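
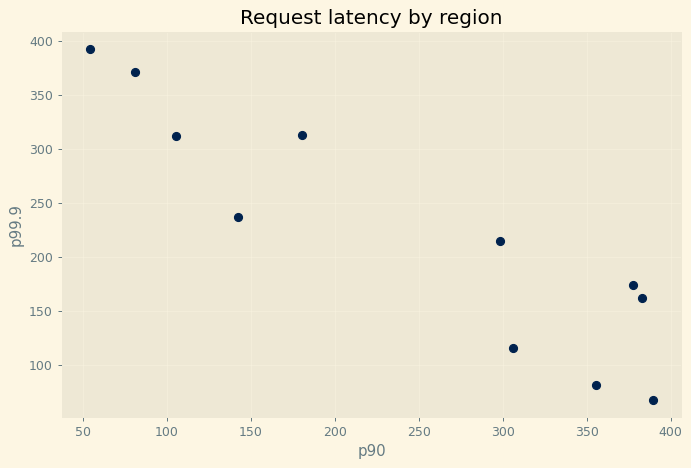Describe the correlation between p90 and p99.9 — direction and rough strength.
negative, strong

Points are negatively correlated; strong (|r| ≈ 0.9).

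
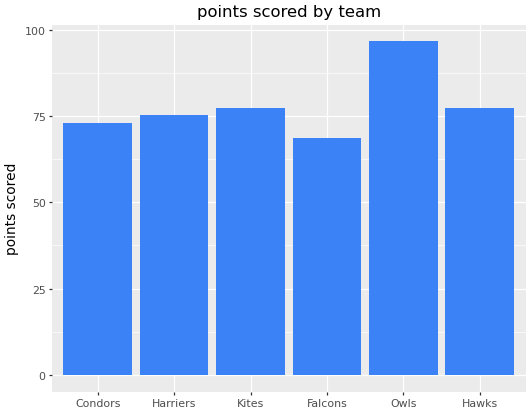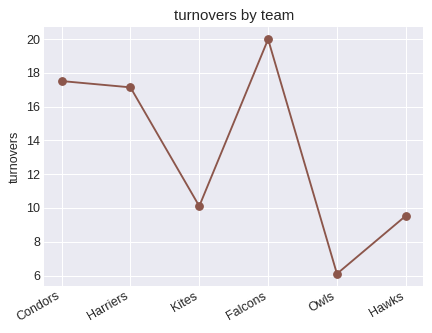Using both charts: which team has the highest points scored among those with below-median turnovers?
Chart 2 median turnovers ≈ 14; below-median teams: Kites, Owls, Hawks. Among those, Owls has the highest points scored (≈ 100).

Owls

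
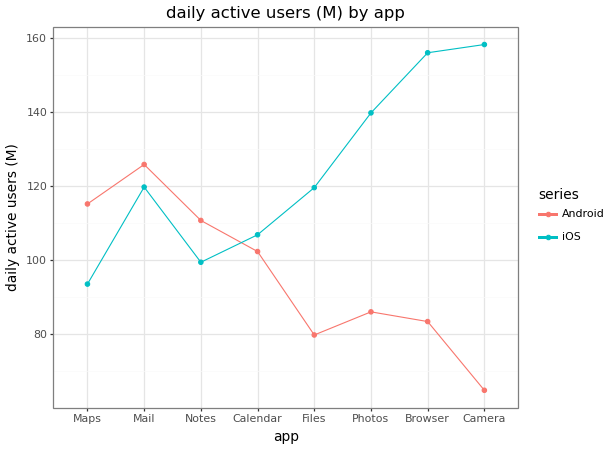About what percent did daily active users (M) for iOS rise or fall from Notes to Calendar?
≈ +10%

Notes ≈ 100, Calendar ≈ 110; (110 − 100) / 100 ≈ +10%.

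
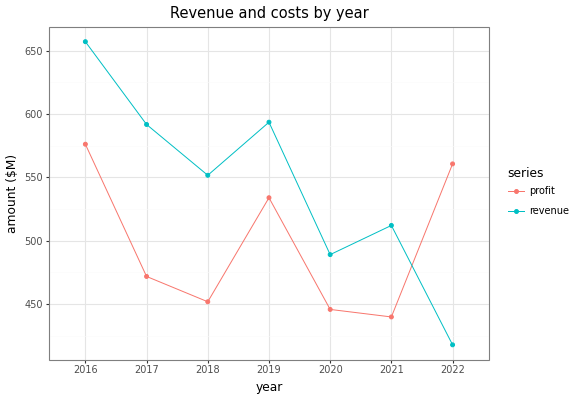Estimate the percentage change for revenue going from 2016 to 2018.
≈ -15.2%

2016 ≈ 660, 2018 ≈ 560; (560 − 660) / 660 ≈ -15.2%.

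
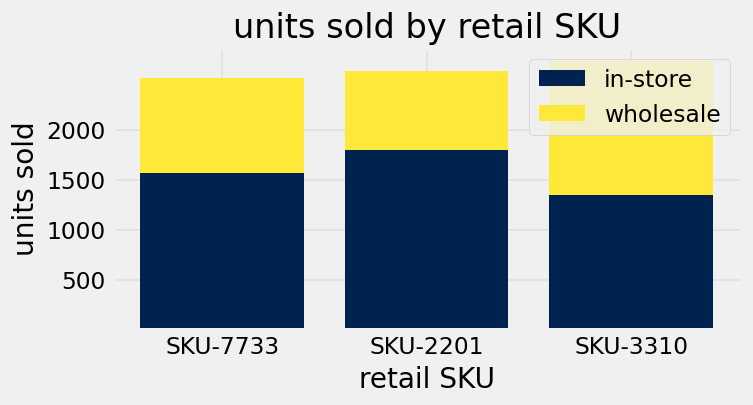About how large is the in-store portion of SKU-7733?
≈ 1500

in-store top ≈ 1500, bottom ≈ 0; segment ≈ 1500.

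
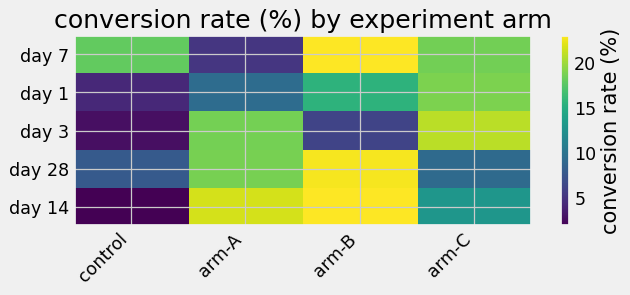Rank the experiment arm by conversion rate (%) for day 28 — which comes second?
arm-A

Top 3 for day 28: arm-B ≈ 22, arm-A ≈ 18, arm-C ≈ 10.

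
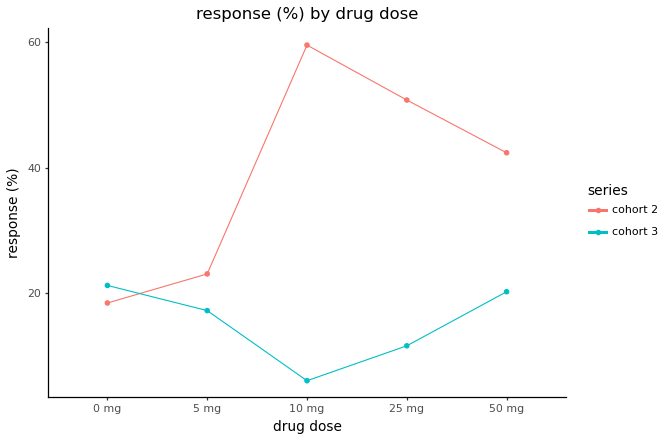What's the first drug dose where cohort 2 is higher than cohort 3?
0 mg: cohort 2 ≈ 20 vs cohort 3 ≈ 20 (not yet); 5 mg: cohort 2 ≈ 25 vs cohort 3 ≈ 15 (first crossover).

5 mg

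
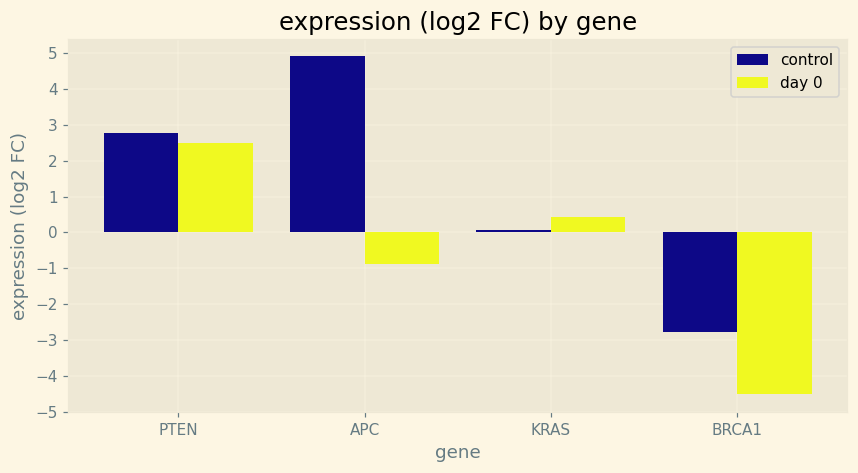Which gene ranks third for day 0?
Top 4 for day 0: PTEN ≈ 2, KRAS ≈ 0, APC ≈ -1, BRCA1 ≈ -4.

APC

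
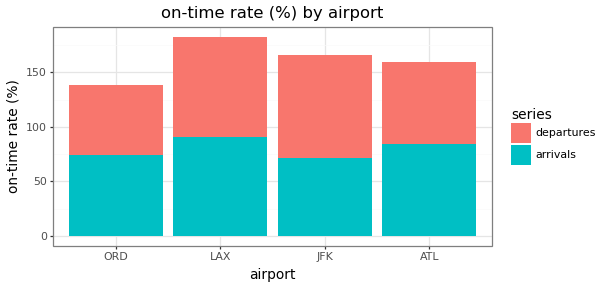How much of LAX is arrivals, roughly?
arrivals top ≈ 100, bottom ≈ 0; segment ≈ 100.

≈ 100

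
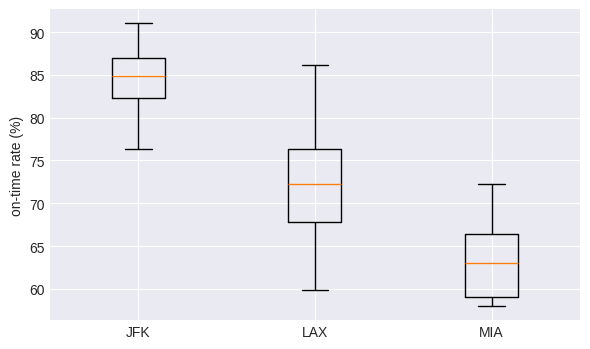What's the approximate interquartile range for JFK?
≈ 4

Q3 ≈ 86, Q1 ≈ 82; IQR ≈ 4.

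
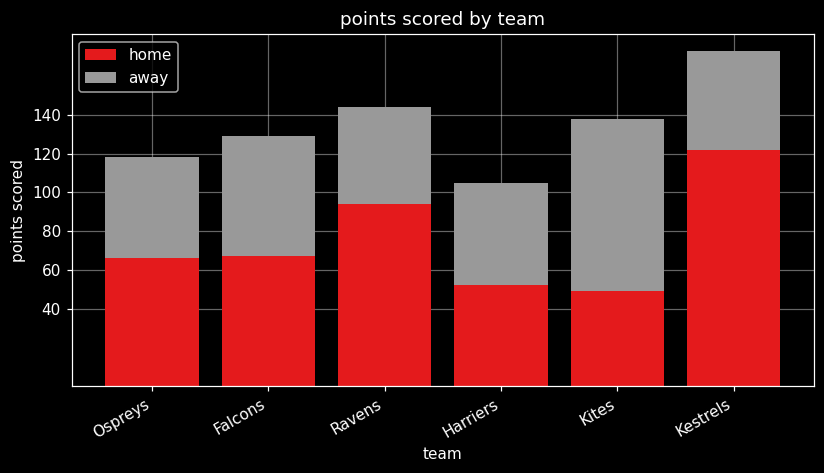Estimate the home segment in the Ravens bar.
home top ≈ 100, bottom ≈ 0; segment ≈ 100.

≈ 100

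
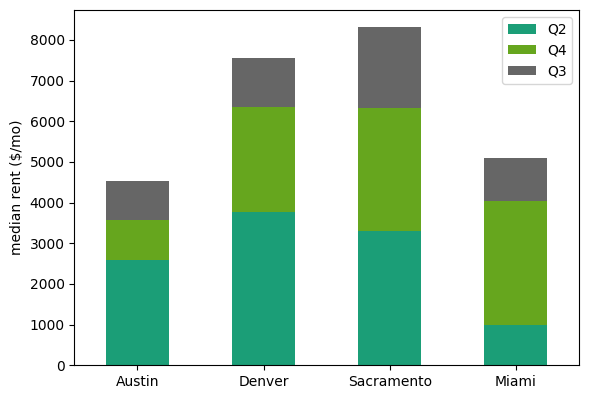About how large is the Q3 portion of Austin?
≈ 1000

Q3 top ≈ 5000, bottom ≈ 4000; segment ≈ 1000.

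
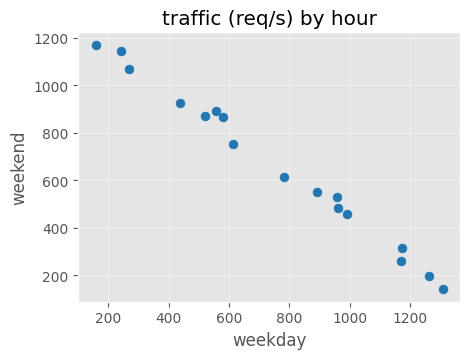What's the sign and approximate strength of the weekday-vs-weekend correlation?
negative, strong

Points are negatively correlated; strong (|r| ≈ 1.0).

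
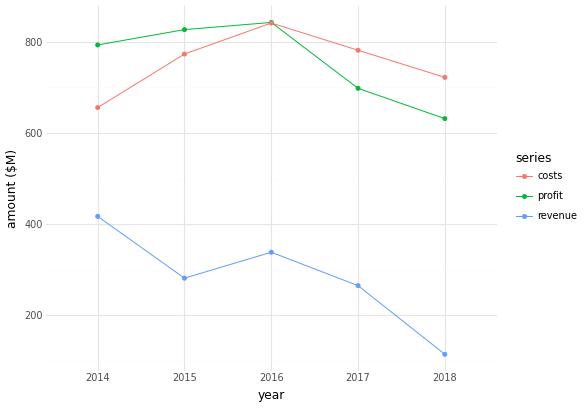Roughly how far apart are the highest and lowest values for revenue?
Max 2014 ≈ 400, min 2018 ≈ 100; range ≈ 300.

≈ 300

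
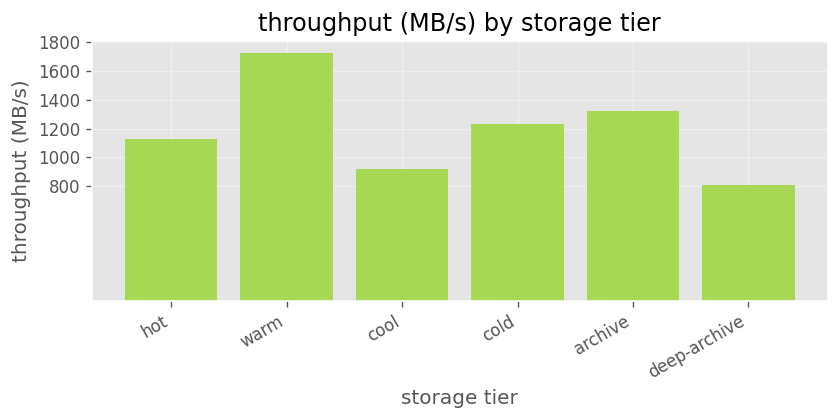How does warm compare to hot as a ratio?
warm ≈ 1800, hot ≈ 1200; 1800/1200 ≈ 1.5.

≈ 1.5×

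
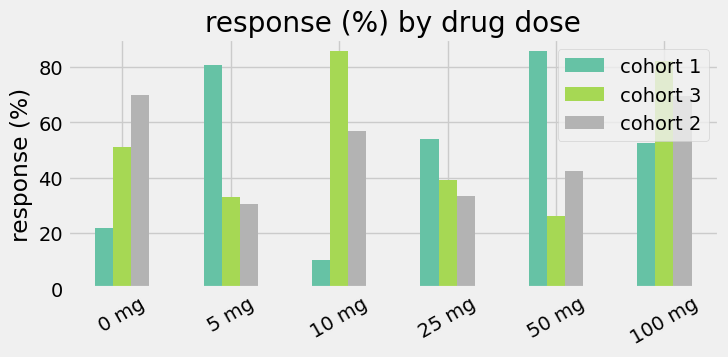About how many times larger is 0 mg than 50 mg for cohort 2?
0 mg ≈ 70, 50 mg ≈ 40; 70/40 ≈ 1.75.

≈ 1.75×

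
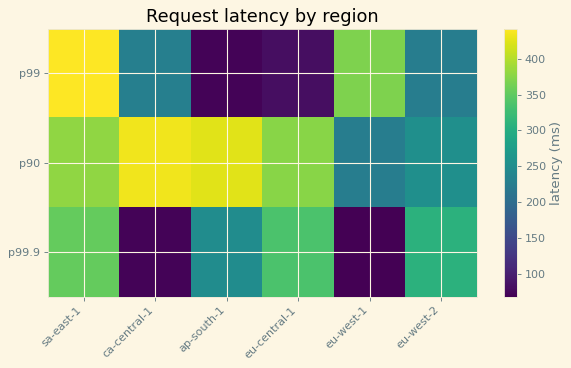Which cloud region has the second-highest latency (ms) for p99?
eu-west-1

Top 3 for p99: sa-east-1 ≈ 450, eu-west-1 ≈ 350, ca-central-1 ≈ 250.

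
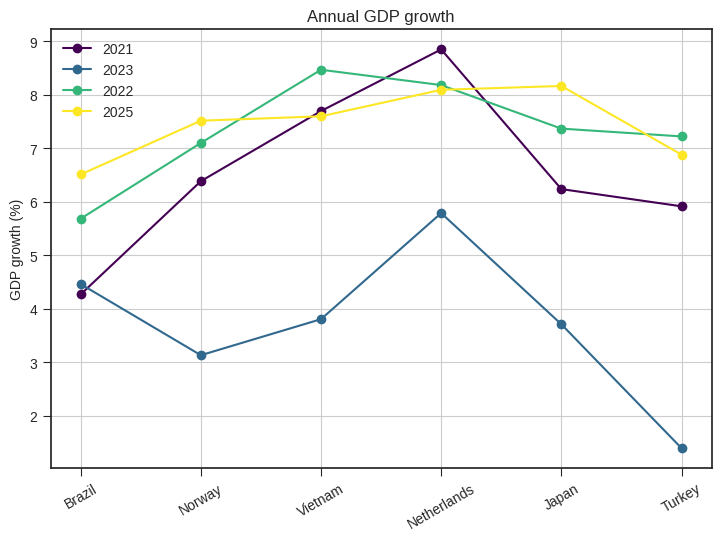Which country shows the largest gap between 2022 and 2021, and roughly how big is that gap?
Brazil: 2022 ≈ 6, 2021 ≈ 4 → gap ≈ 2. Next-largest (Turkey) is only ≈ 1.

Brazil, ≈ 2 %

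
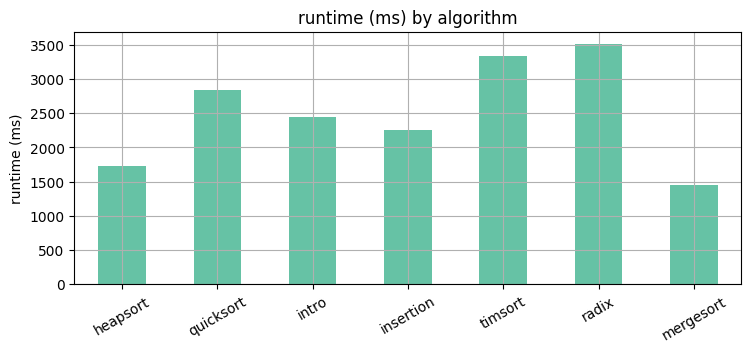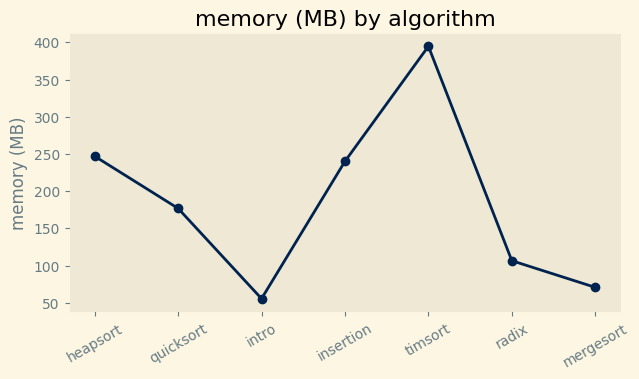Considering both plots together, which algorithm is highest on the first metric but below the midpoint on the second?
radix

Chart 2 median memory (MB) ≈ 200; below-median algorithms: intro, radix, mergesort. Among those, radix has the highest runtime (ms) (≈ 3500).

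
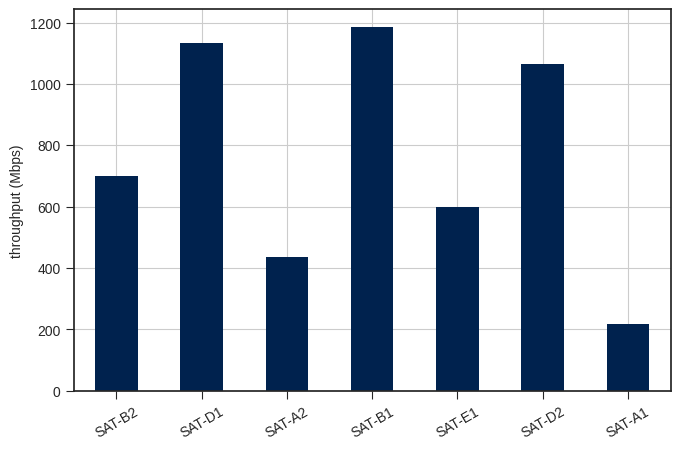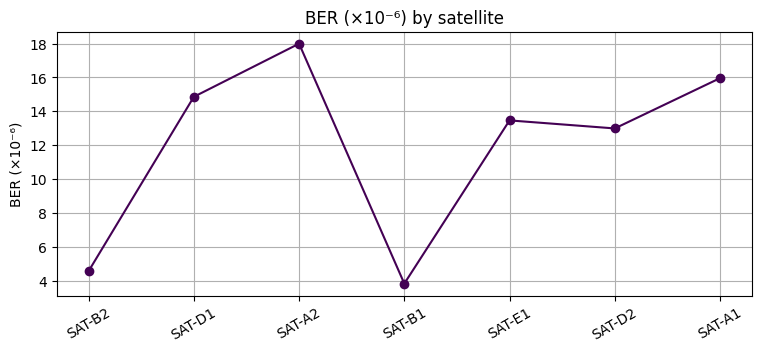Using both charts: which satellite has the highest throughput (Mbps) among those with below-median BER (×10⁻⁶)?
SAT-B1

Chart 2 median BER (×10⁻⁶) ≈ 14; below-median satellites: SAT-B2, SAT-B1, SAT-D2. Among those, SAT-B1 has the highest throughput (Mbps) (≈ 1200).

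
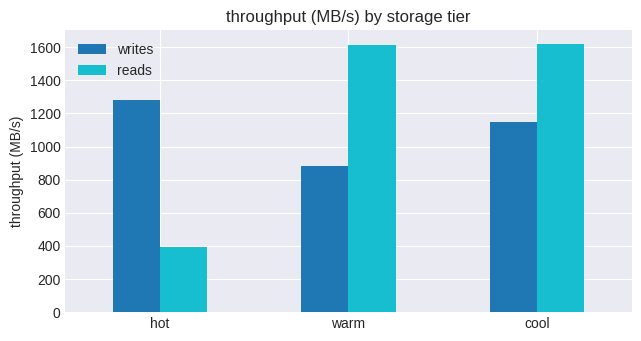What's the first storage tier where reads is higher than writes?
hot: reads ≈ 400 vs writes ≈ 1200 (not yet); warm: reads ≈ 1600 vs writes ≈ 800 (first crossover).

warm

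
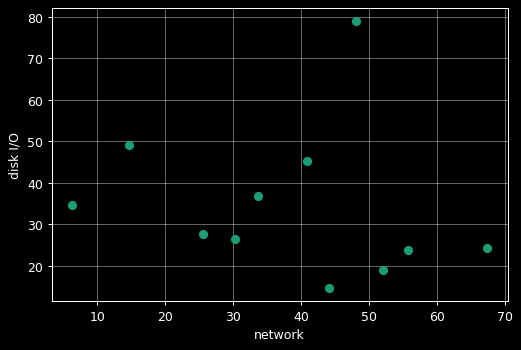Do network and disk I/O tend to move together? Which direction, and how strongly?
Points are roughly uncorrelated; weak (|r| ≈ 0.2).

no clear correlation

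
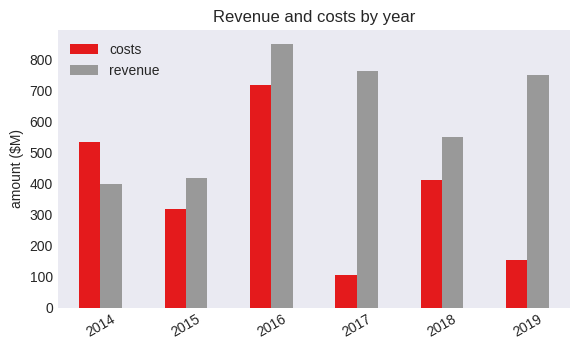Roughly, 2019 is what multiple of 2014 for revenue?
≈ 1.75×

2019 ≈ 700, 2014 ≈ 400; 700/400 ≈ 1.75.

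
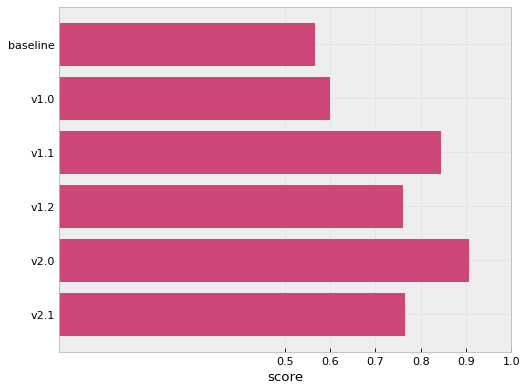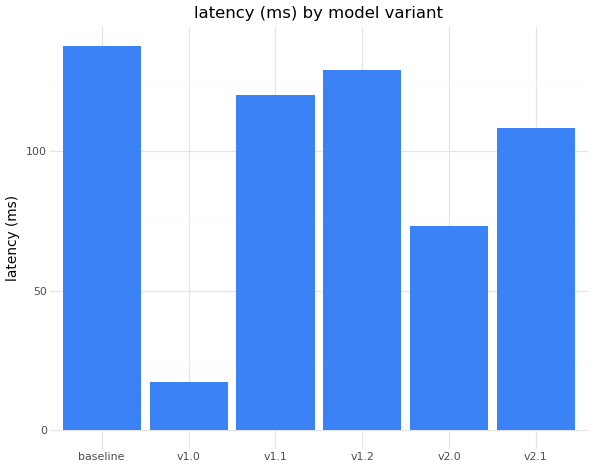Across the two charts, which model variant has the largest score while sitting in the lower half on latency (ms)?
v2.0

Chart 2 median latency (ms) ≈ 120; below-median model variants: v1.0, v2.0, v2.1. Among those, v2.0 has the highest score (≈ 0.9).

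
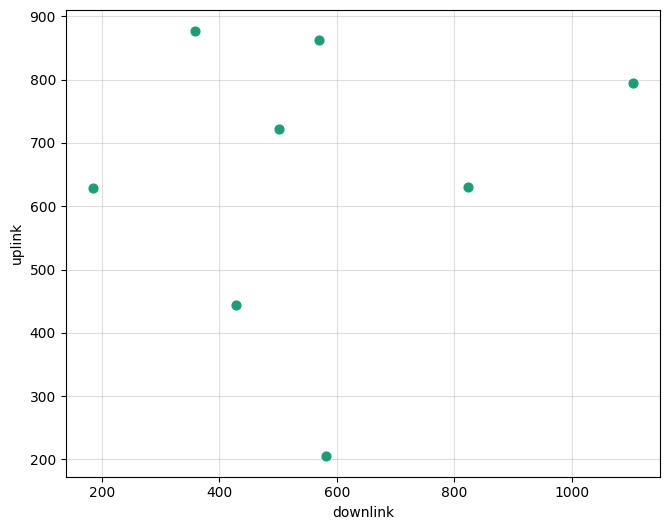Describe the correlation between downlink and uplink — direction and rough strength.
Points are roughly uncorrelated; weak (|r| ≈ 0.1).

no clear correlation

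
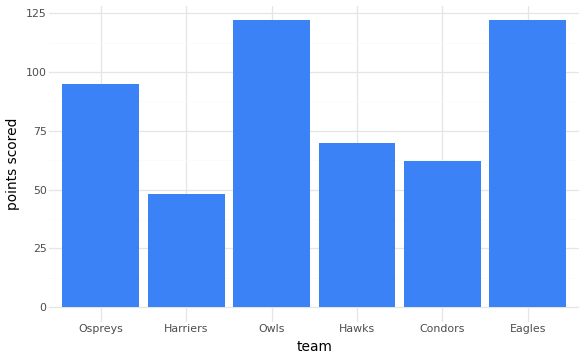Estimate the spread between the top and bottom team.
Max Owls ≈ 120, min Harriers ≈ 40; range ≈ 80.

≈ 80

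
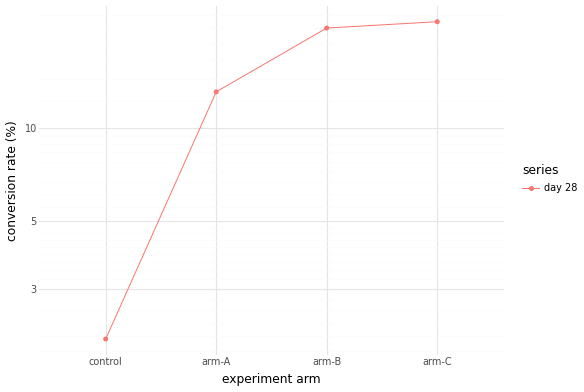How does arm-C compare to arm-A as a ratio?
≈ 1.57×

arm-C ≈ 22, arm-A ≈ 14; 22/14 ≈ 1.57.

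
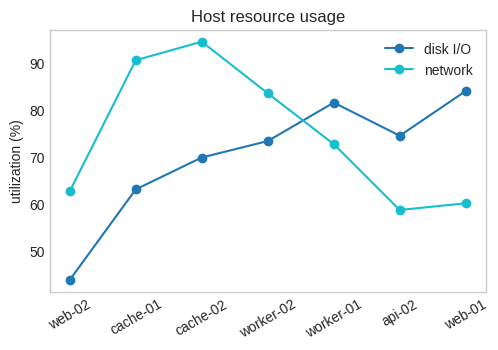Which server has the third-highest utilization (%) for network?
worker-02

Top 4 for network: cache-02 ≈ 95, cache-01 ≈ 90, worker-02 ≈ 85, worker-01 ≈ 75.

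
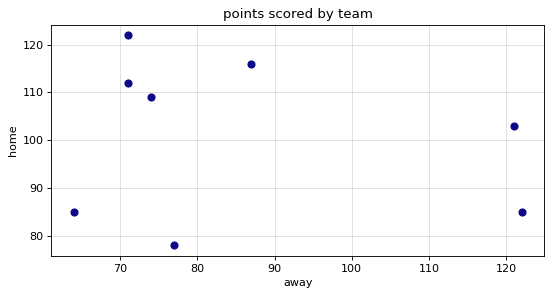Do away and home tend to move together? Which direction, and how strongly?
Points are roughly uncorrelated; weak (|r| ≈ 0.2).

no clear correlation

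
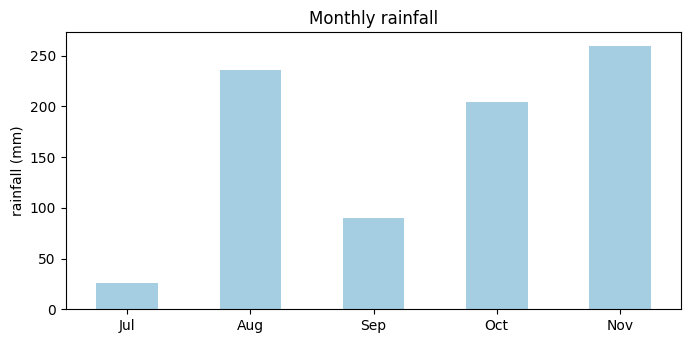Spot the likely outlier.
Jul

Jul ≈ 25; the rest sit between ≈ 100 and ≈ 250.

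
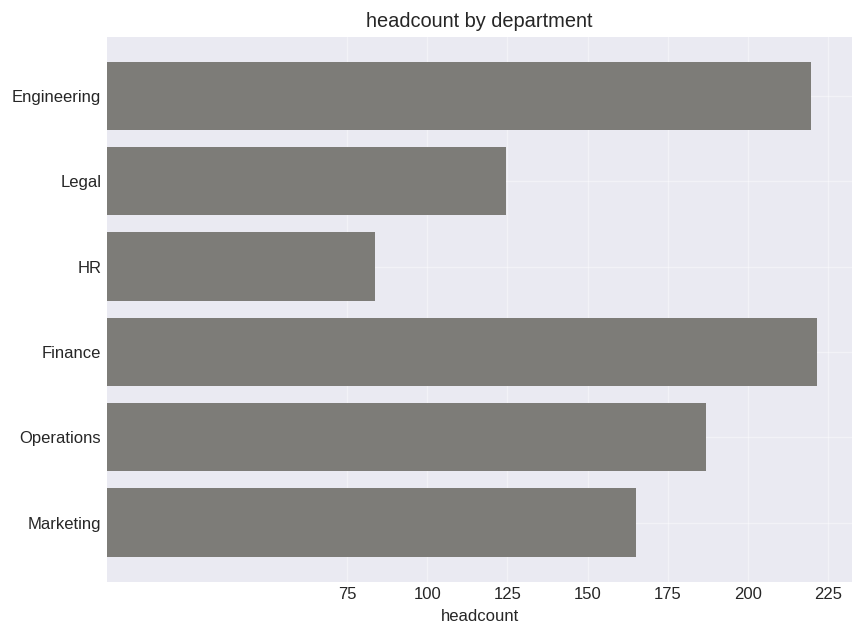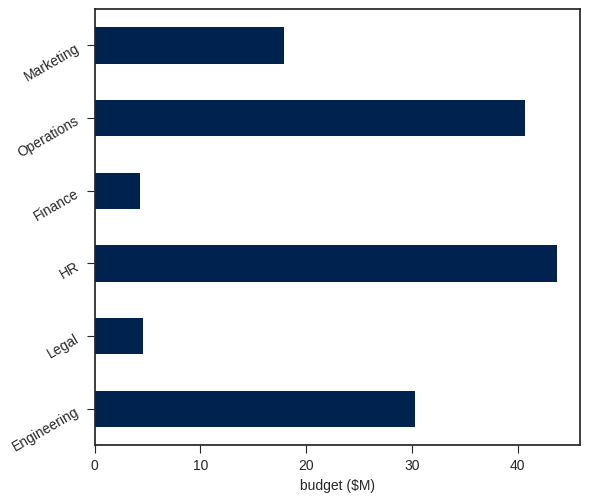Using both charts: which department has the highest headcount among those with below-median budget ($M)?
Chart 2 median budget ($M) ≈ 25; below-median departments: Legal, Finance, Marketing. Among those, Finance has the highest headcount (≈ 225).

Finance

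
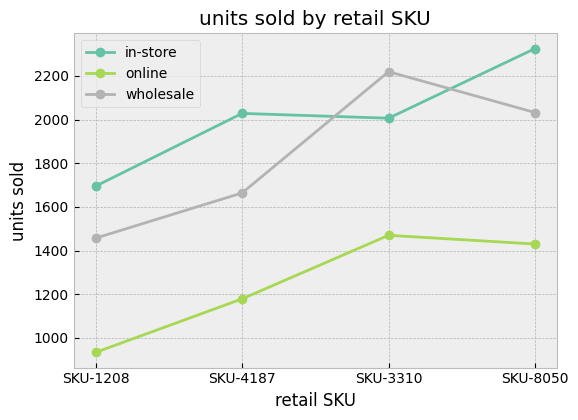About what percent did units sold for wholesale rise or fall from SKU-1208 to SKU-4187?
SKU-1208 ≈ 1400, SKU-4187 ≈ 1600; (1600 − 1400) / 1400 ≈ +14.3%.

≈ +14.3%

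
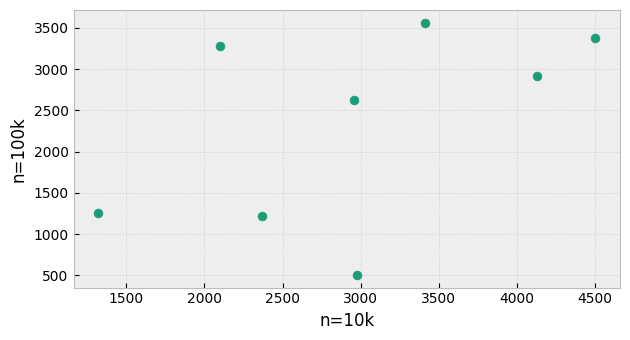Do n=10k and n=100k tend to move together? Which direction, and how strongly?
positive, moderate

Points are positively correlated; moderate (|r| ≈ 0.5).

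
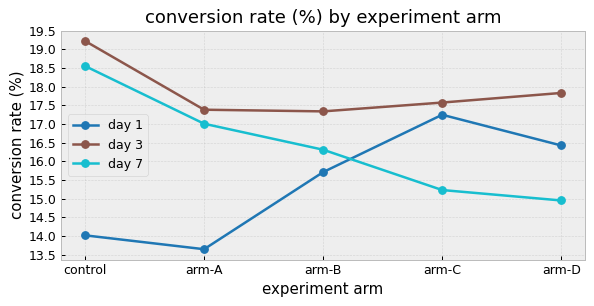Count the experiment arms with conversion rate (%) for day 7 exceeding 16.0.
3

Above 16.0: control, arm-A, arm-B.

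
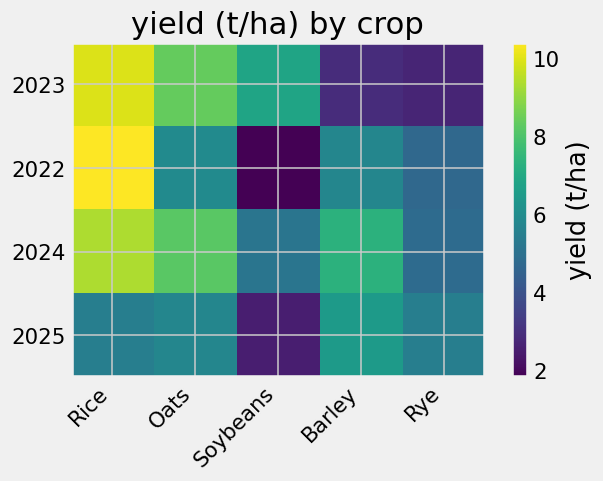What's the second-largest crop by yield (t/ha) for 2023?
Top 3 for 2023: Rice ≈ 10, Oats ≈ 8, Soybeans ≈ 7.

Oats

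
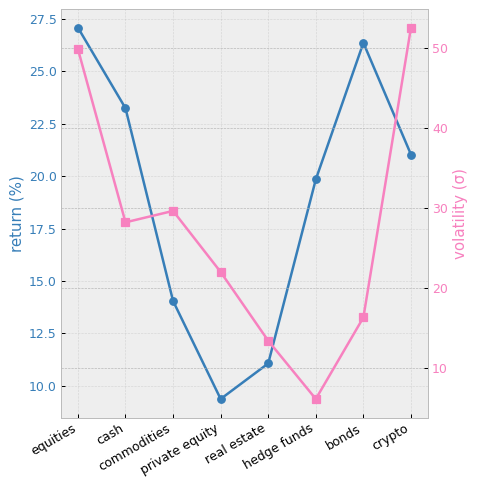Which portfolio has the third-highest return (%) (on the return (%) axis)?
Top 4 (on the return (%) axis): equities ≈ 28, bonds ≈ 26, cash ≈ 24, crypto ≈ 22.

cash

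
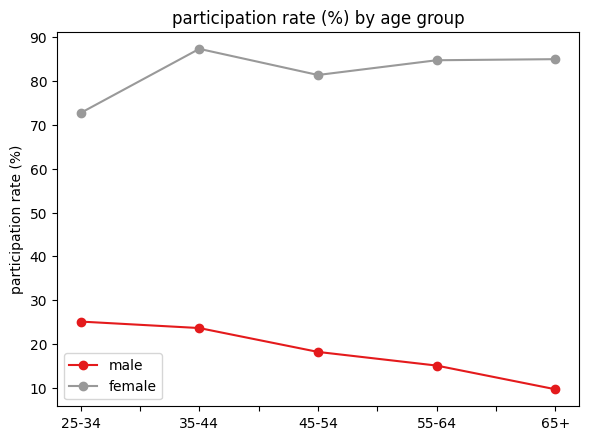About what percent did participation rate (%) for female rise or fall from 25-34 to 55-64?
≈ +14.3%

25-34 ≈ 70, 55-64 ≈ 80; (80 − 70) / 70 ≈ +14.3%.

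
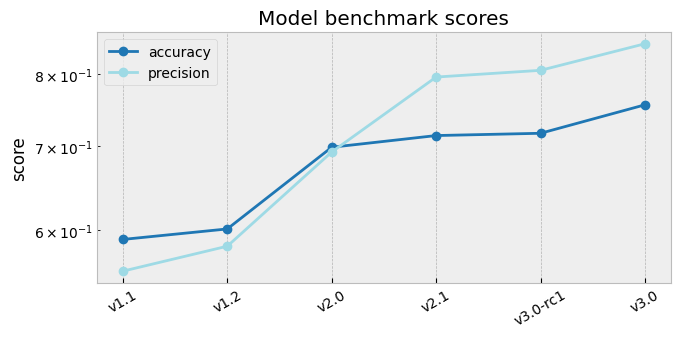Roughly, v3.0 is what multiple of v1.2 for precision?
v3.0 ≈ 0.85, v1.2 ≈ 0.60; 0.85/0.60 ≈ 1.42.

≈ 1.42×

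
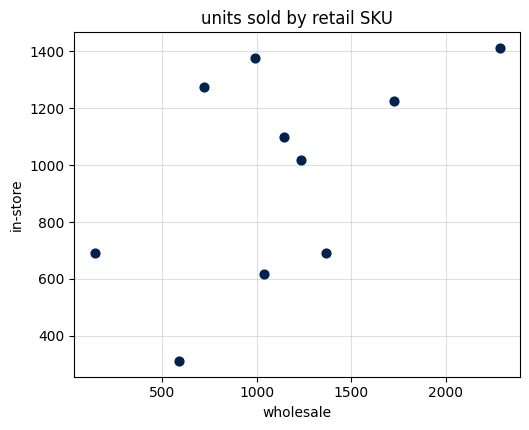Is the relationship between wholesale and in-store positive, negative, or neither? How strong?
positive, moderate

Points are positively correlated; moderate (|r| ≈ 0.5).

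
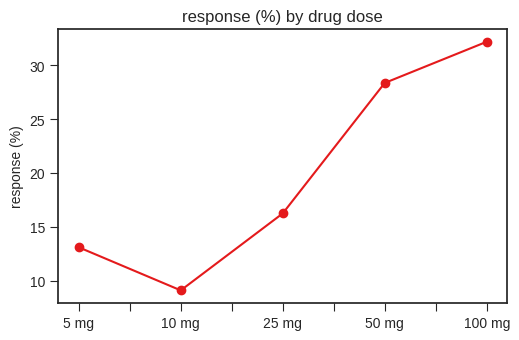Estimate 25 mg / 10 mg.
≈ 1.6×

25 mg ≈ 16, 10 mg ≈ 10; 16/10 ≈ 1.6.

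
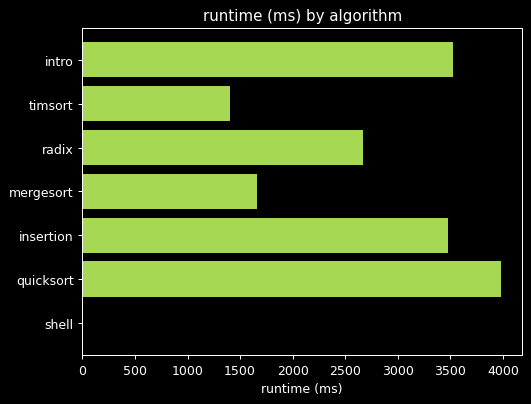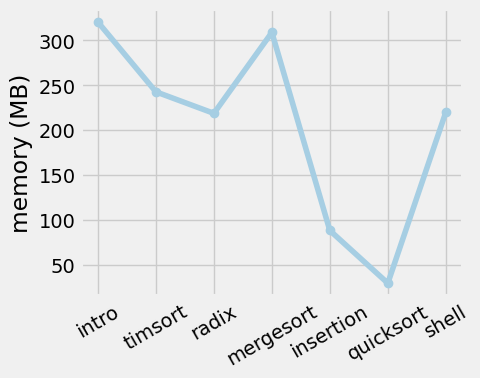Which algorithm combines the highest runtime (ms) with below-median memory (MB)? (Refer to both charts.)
Chart 2 median memory (MB) ≈ 200; below-median algorithms: radix, insertion, quicksort. Among those, quicksort has the highest runtime (ms) (≈ 4000).

quicksort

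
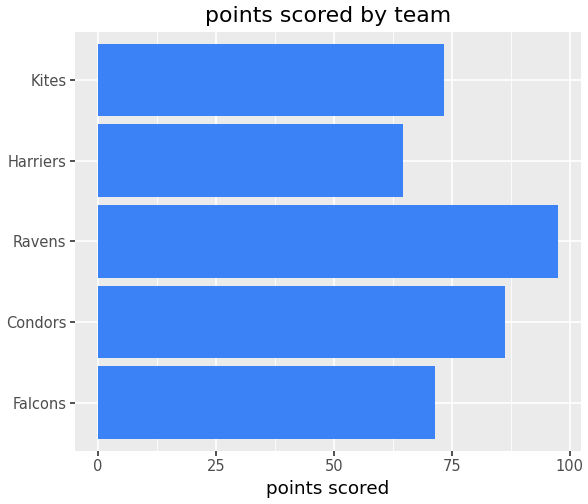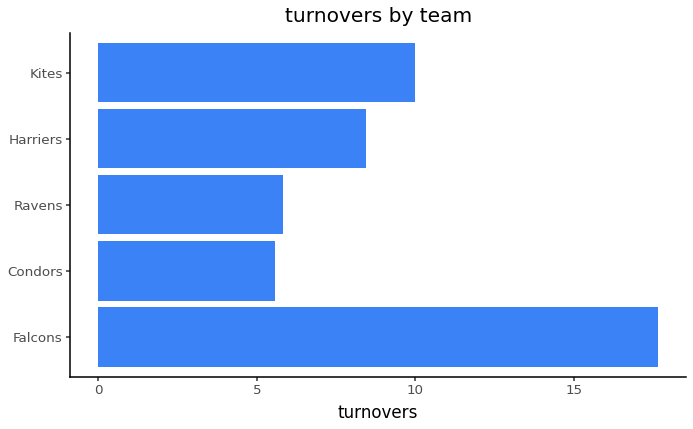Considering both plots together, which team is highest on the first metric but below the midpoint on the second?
Chart 2 median turnovers ≈ 8; below-median teams: Condors, Ravens. Among those, Ravens has the highest points scored (≈ 100).

Ravens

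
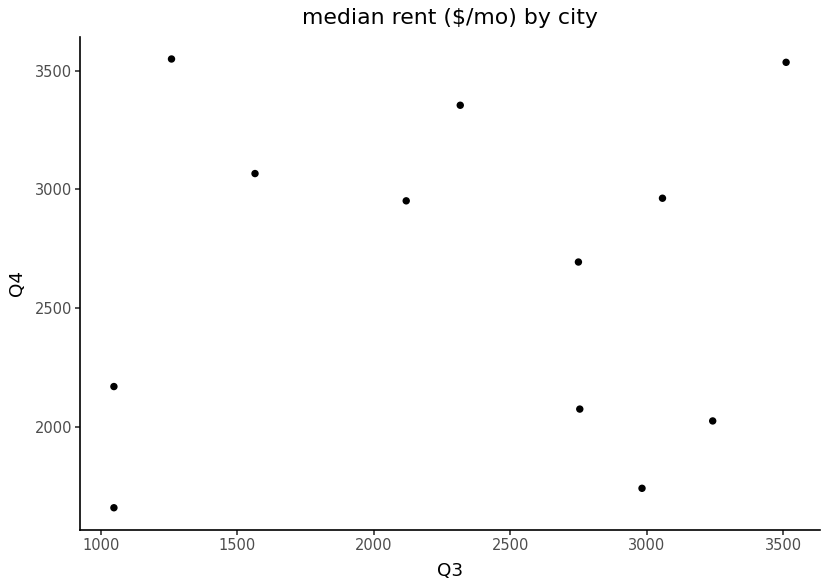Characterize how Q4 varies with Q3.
no clear correlation

Points are roughly uncorrelated; weak (|r| ≈ 0.1).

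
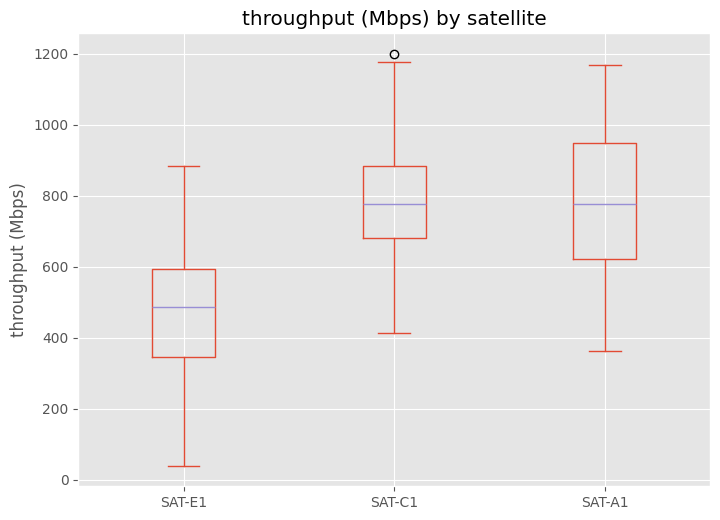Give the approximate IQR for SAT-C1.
≈ 200

Q3 ≈ 900, Q1 ≈ 700; IQR ≈ 200.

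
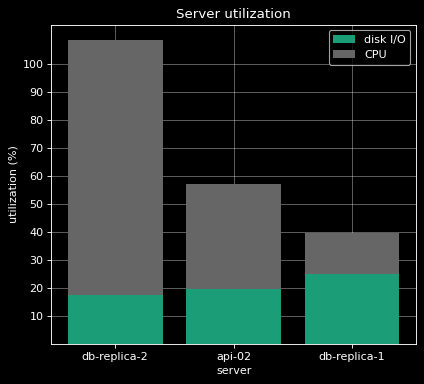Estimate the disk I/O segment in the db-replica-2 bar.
disk I/O top ≈ 20, bottom ≈ 0; segment ≈ 20.

≈ 20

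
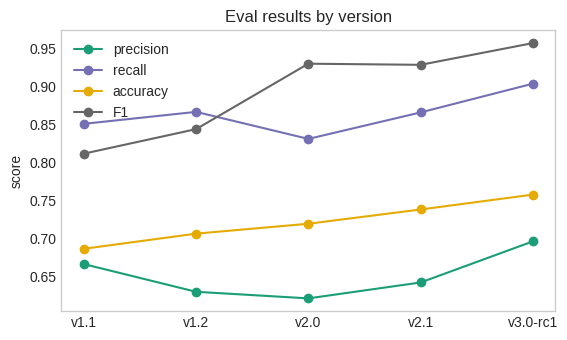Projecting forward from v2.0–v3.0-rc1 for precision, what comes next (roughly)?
≈ 0.75

Last three: 0.60, 0.65, 0.70 → slope ≈ 0.05/step → next ≈ 0.75.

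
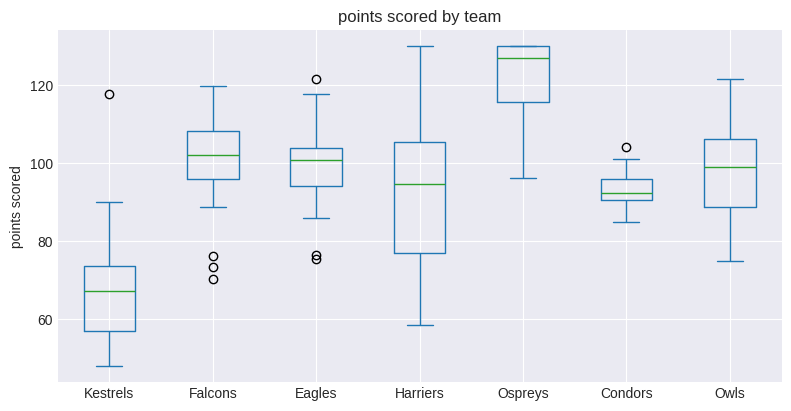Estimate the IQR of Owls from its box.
≈ 15

Q3 ≈ 105, Q1 ≈ 90; IQR ≈ 15.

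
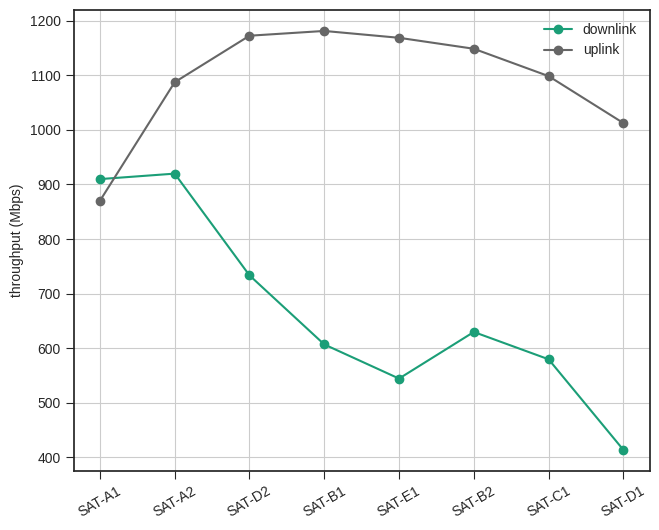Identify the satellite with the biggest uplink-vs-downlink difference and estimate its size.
SAT-E1, ≈ 700 Mbps

SAT-E1: uplink ≈ 1200, downlink ≈ 500 → gap ≈ 700. Next-largest (SAT-D1) is only ≈ 600.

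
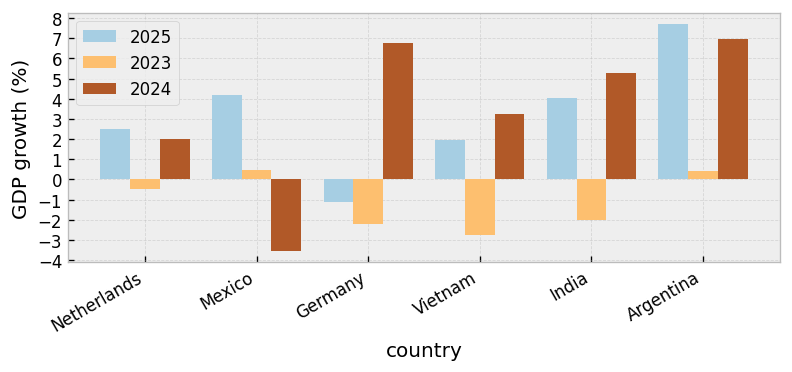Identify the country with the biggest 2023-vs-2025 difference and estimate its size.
Argentina: 2023 ≈ 0, 2025 ≈ 8 → gap ≈ 8. Next-largest (India) is only ≈ 6.

Argentina, ≈ 8 %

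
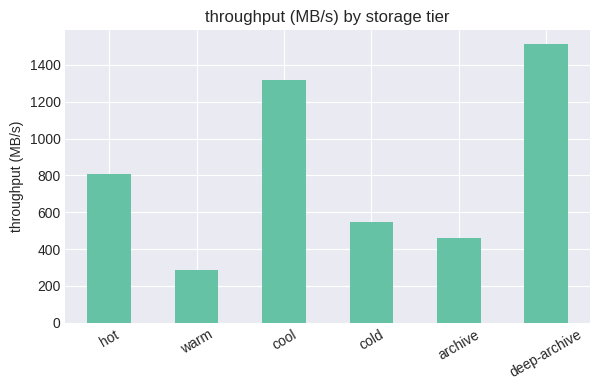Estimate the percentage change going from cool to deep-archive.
cool ≈ 1400, deep-archive ≈ 1600; (1600 − 1400) / 1400 ≈ +14.3%.

≈ +14.3%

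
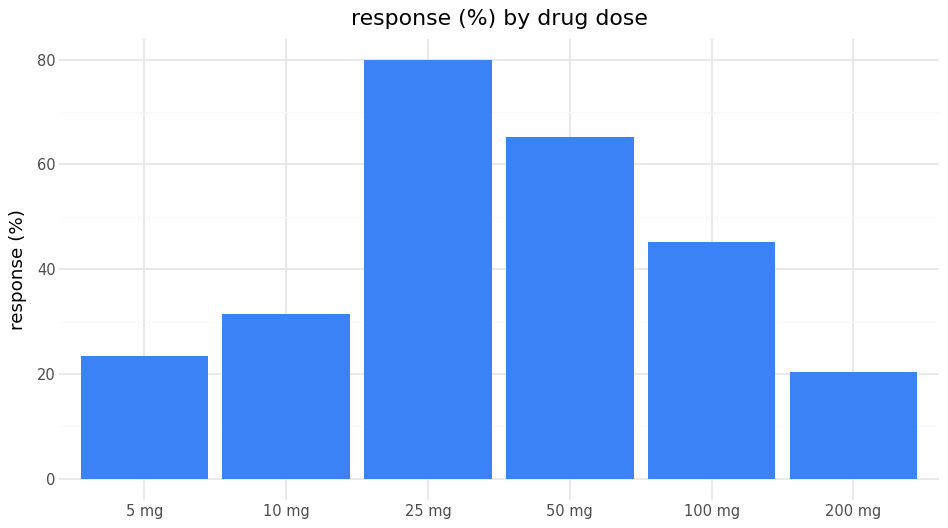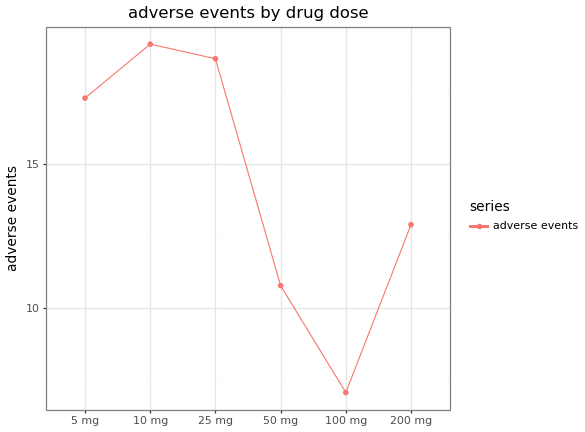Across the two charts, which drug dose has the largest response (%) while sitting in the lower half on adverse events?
Chart 2 median adverse events ≈ 16; below-median drug doses: 50 mg, 100 mg, 200 mg. Among those, 50 mg has the highest response (%) (≈ 70).

50 mg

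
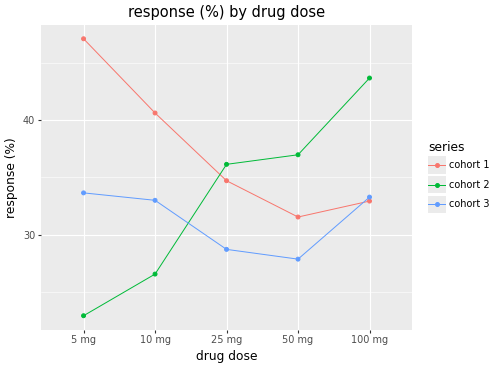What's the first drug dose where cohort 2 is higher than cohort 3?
10 mg: cohort 2 ≈ 25 vs cohort 3 ≈ 35 (not yet); 25 mg: cohort 2 ≈ 35 vs cohort 3 ≈ 30 (first crossover).

25 mg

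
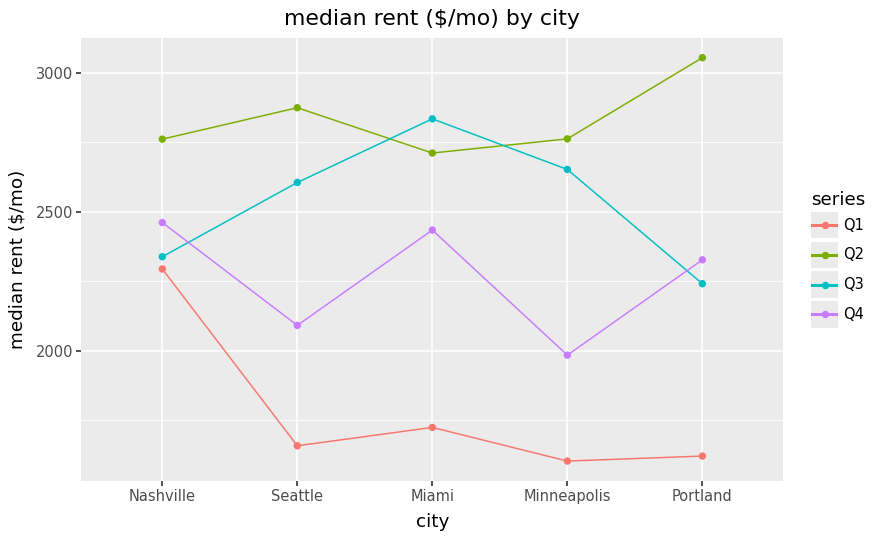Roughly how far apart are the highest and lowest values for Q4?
Max Nashville ≈ 2400, min Minneapolis ≈ 2000; range ≈ 400.

≈ 400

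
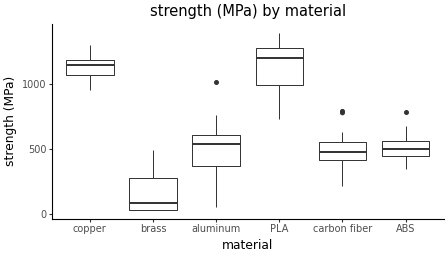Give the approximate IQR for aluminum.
≈ 200

Q3 ≈ 600, Q1 ≈ 400; IQR ≈ 200.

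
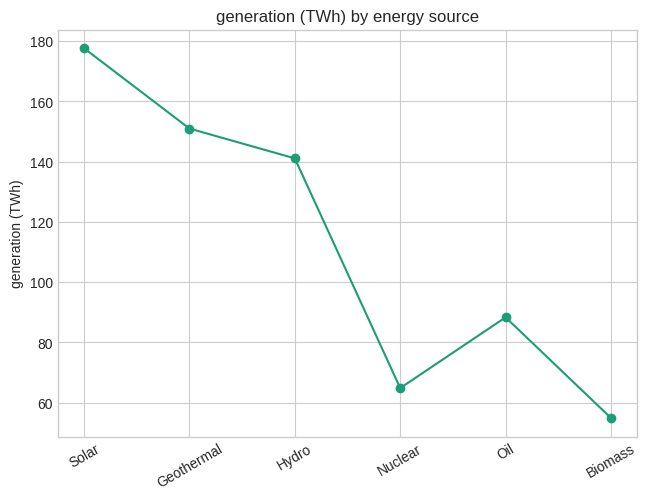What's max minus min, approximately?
Max Solar ≈ 180, min Biomass ≈ 60; range ≈ 120.

≈ 120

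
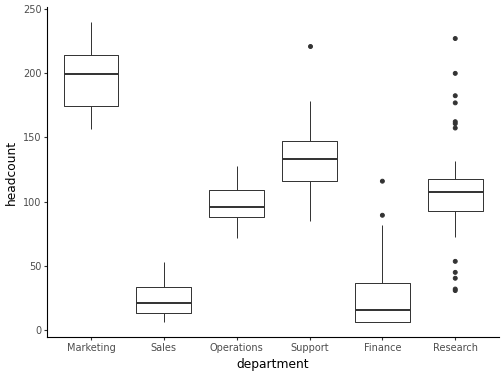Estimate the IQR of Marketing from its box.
Q3 ≈ 220, Q1 ≈ 180; IQR ≈ 40.

≈ 40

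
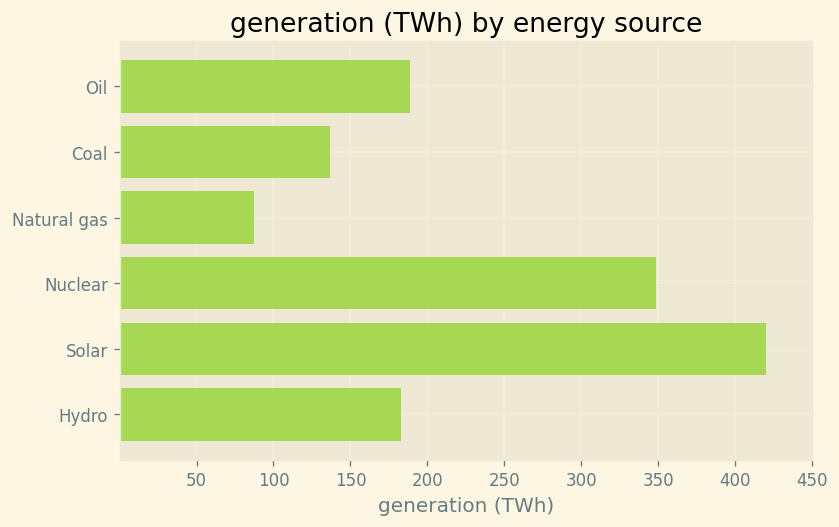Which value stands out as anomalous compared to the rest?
Solar ≈ 400; the rest sit between ≈ 100 and ≈ 350.

Solar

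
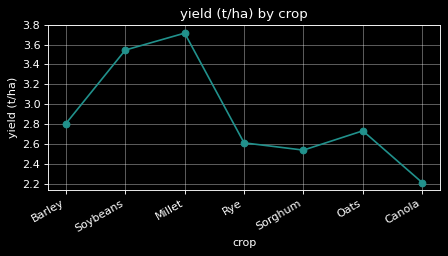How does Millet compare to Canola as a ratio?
≈ 1.73×

Millet ≈ 3.8, Canola ≈ 2.2; 3.8/2.2 ≈ 1.73.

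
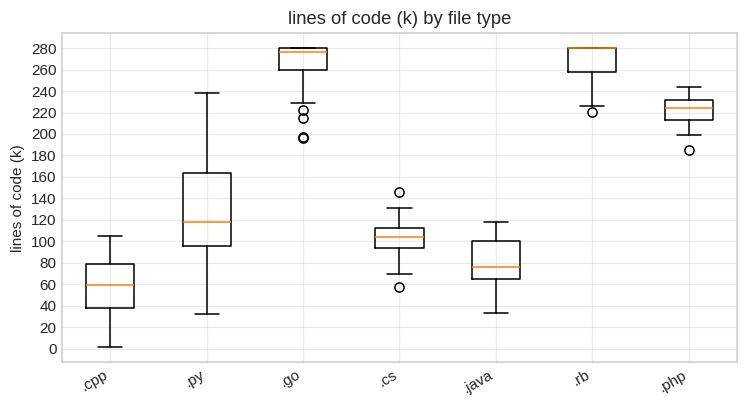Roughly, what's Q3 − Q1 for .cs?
≈ 20

Q3 ≈ 120, Q1 ≈ 100; IQR ≈ 20.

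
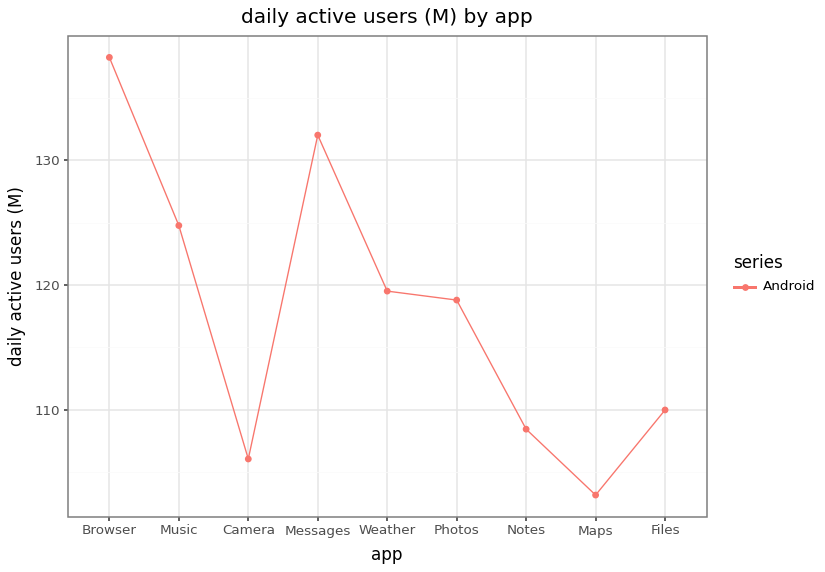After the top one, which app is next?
Messages

Top 3: Browser ≈ 140, Messages ≈ 130, Music ≈ 125.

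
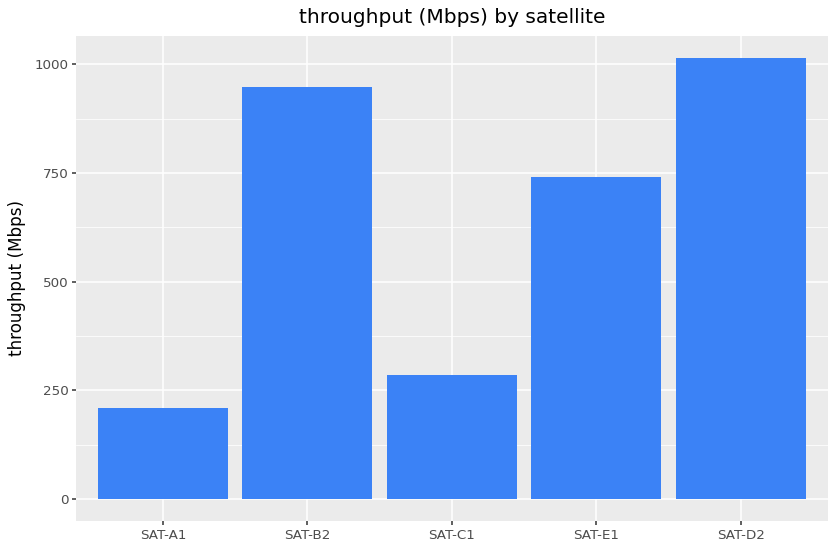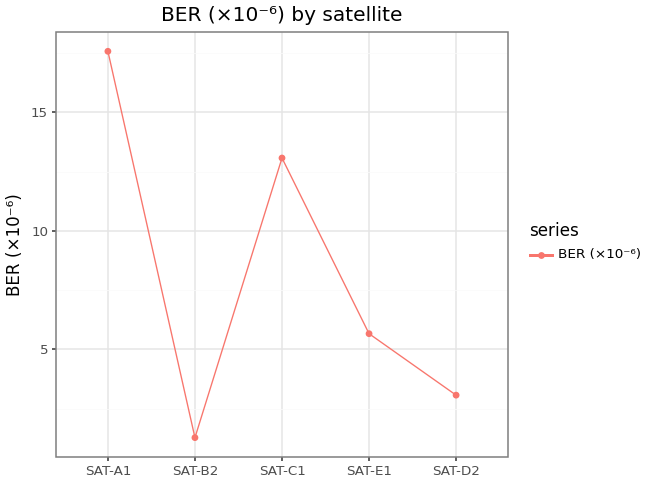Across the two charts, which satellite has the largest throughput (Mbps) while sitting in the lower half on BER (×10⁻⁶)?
Chart 2 median BER (×10⁻⁶) ≈ 6; below-median satellites: SAT-B2, SAT-D2. Among those, SAT-D2 has the highest throughput (Mbps) (≈ 1000).

SAT-D2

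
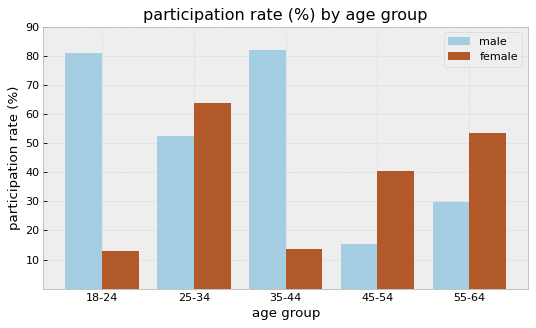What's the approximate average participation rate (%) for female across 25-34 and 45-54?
(60 + 40) / 2 ≈ 50.

≈ 50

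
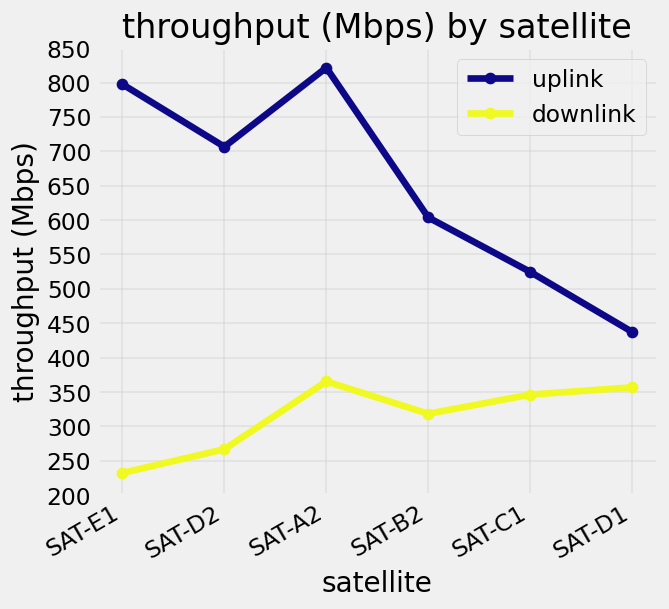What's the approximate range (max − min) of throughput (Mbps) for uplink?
≈ 350

Max SAT-A2 ≈ 800, min SAT-D1 ≈ 450; range ≈ 350.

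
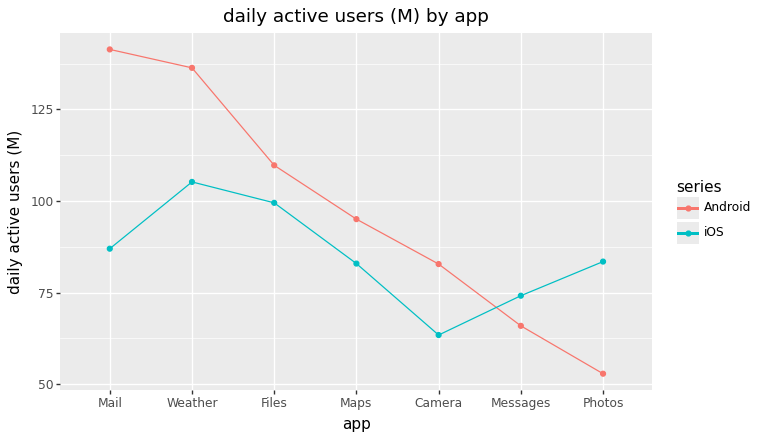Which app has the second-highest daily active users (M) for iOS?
Top 3 for iOS: Weather ≈ 110, Files ≈ 100, Mail ≈ 90.

Files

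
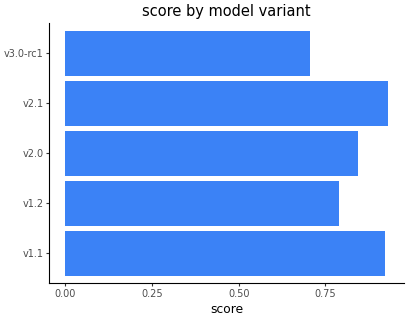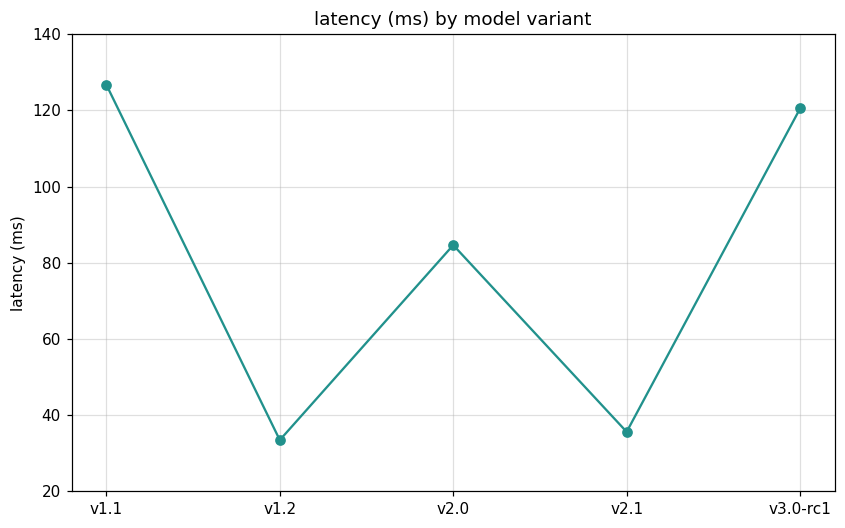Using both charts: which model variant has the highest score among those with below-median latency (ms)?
v2.1

Chart 2 median latency (ms) ≈ 80; below-median model variants: v1.2, v2.1. Among those, v2.1 has the highest score (≈ 0.9).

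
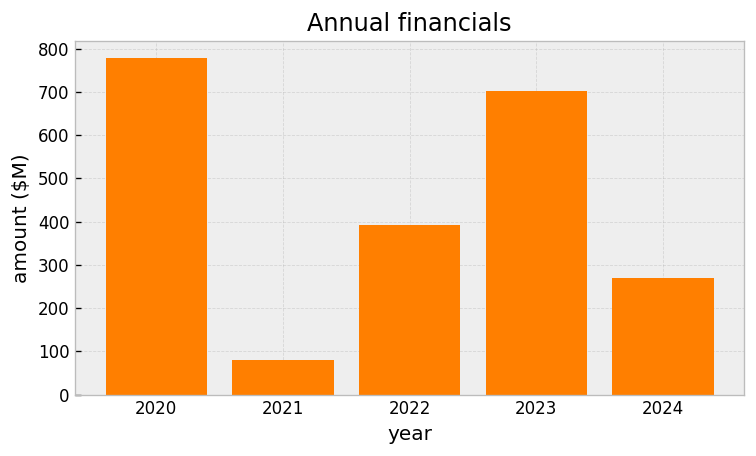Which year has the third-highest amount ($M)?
2022

Top 4: 2020 ≈ 800, 2023 ≈ 700, 2022 ≈ 400, 2024 ≈ 300.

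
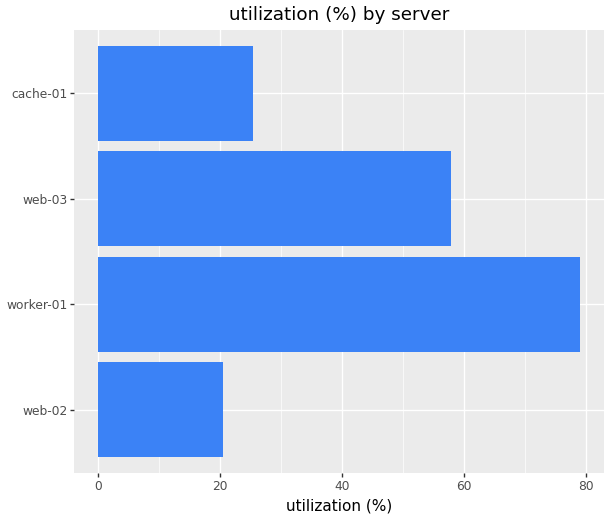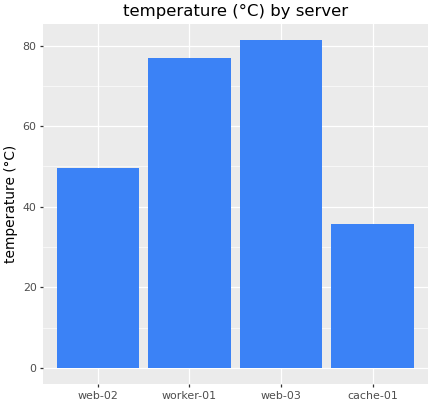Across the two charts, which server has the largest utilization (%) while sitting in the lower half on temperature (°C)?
Chart 2 median temperature (°C) ≈ 60; below-median servers: web-02, cache-01. Among those, cache-01 has the highest utilization (%) (≈ 30).

cache-01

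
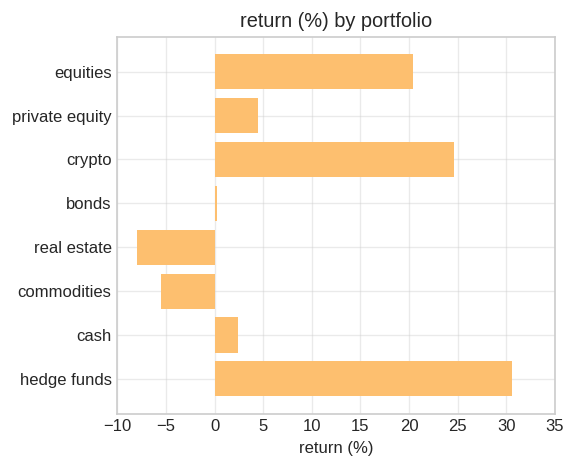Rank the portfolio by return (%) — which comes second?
crypto

Top 3: hedge funds ≈ 30, crypto ≈ 25, equities ≈ 20.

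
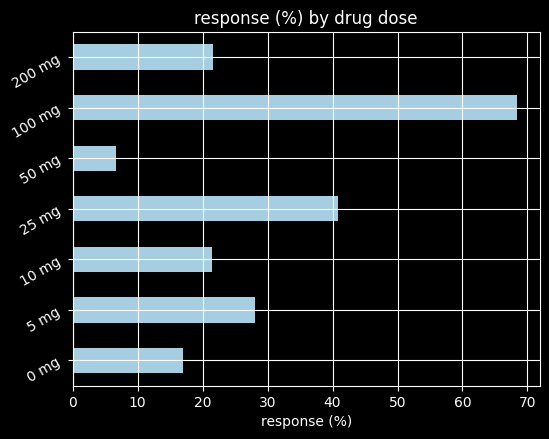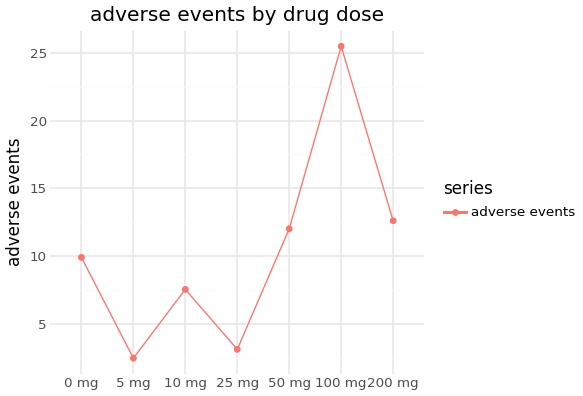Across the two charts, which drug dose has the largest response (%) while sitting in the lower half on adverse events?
25 mg

Chart 2 median adverse events ≈ 10; below-median drug doses: 5 mg, 10 mg, 25 mg. Among those, 25 mg has the highest response (%) (≈ 40).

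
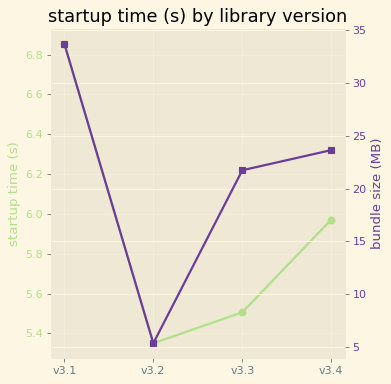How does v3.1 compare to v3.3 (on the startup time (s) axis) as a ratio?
v3.1 ≈ 6.8, v3.3 ≈ 5.6; 6.8/5.6 ≈ 1.21.

≈ 1.21×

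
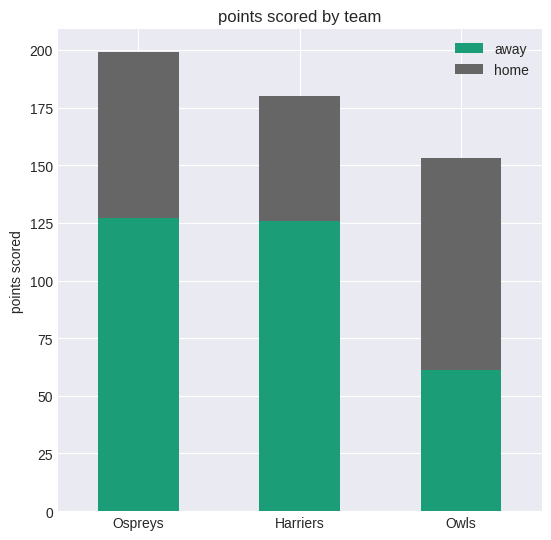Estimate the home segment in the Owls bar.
home top ≈ 160, bottom ≈ 60; segment ≈ 100.

≈ 100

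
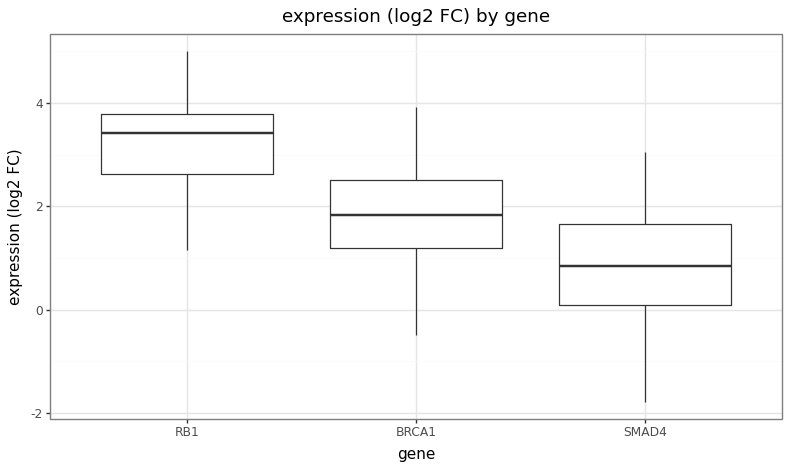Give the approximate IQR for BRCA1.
Q3 ≈ 2.6, Q1 ≈ 1.2; IQR ≈ 1.4.

≈ 1.4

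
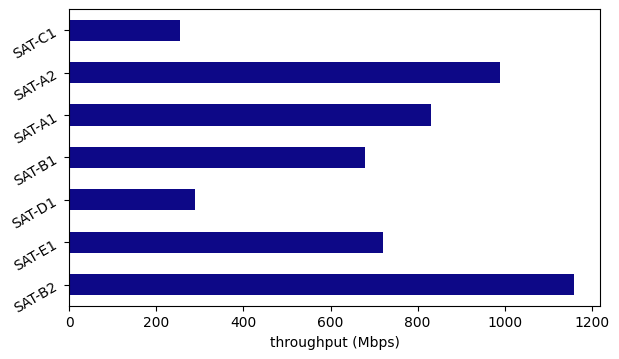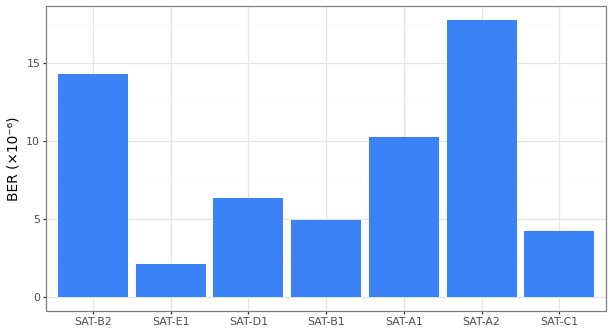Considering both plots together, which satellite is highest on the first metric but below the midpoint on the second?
SAT-E1

Chart 2 median BER (×10⁻⁶) ≈ 6; below-median satellites: SAT-E1, SAT-B1, SAT-C1. Among those, SAT-E1 has the highest throughput (Mbps) (≈ 800).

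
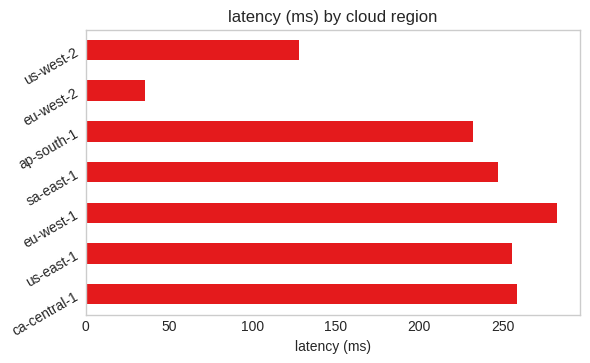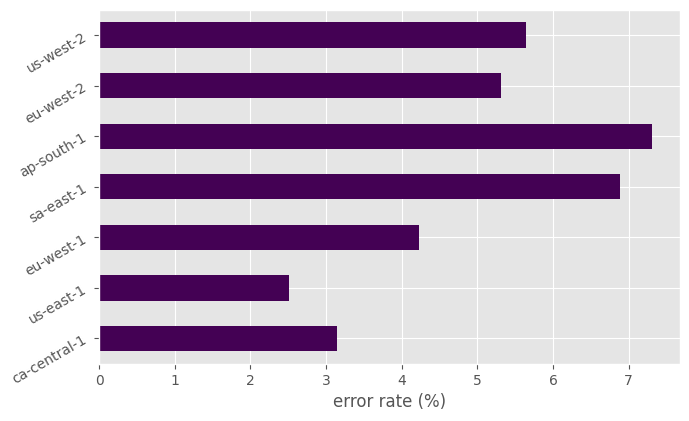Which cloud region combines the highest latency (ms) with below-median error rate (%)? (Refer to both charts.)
eu-west-1

Chart 2 median error rate (%) ≈ 5; below-median cloud regions: ca-central-1, us-east-1, eu-west-1. Among those, eu-west-1 has the highest latency (ms) (≈ 300).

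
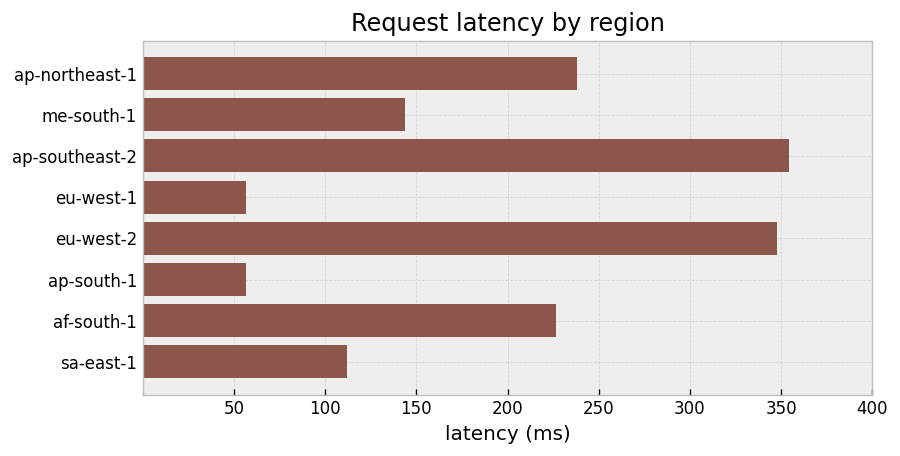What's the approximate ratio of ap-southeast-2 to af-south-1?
≈ 1.4×

ap-southeast-2 ≈ 350, af-south-1 ≈ 250; 350/250 ≈ 1.4.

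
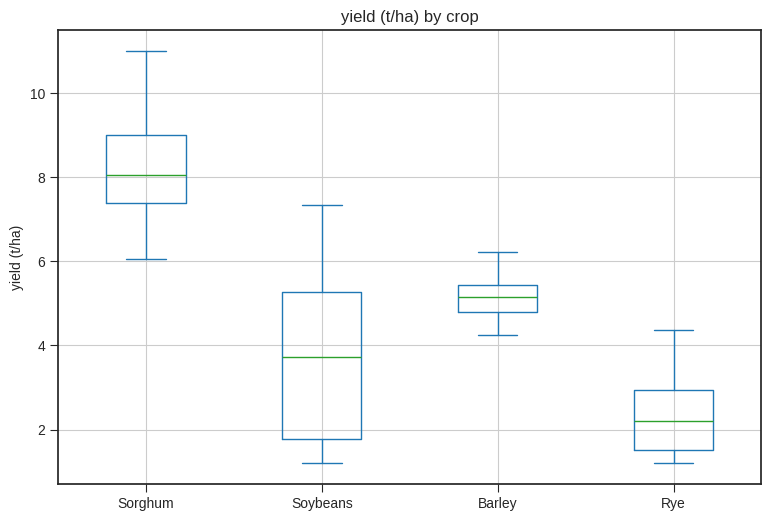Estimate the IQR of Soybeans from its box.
≈ 3.5

Q3 ≈ 5.5, Q1 ≈ 2.0; IQR ≈ 3.5.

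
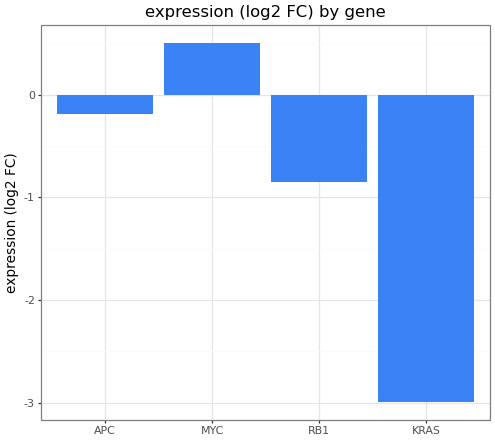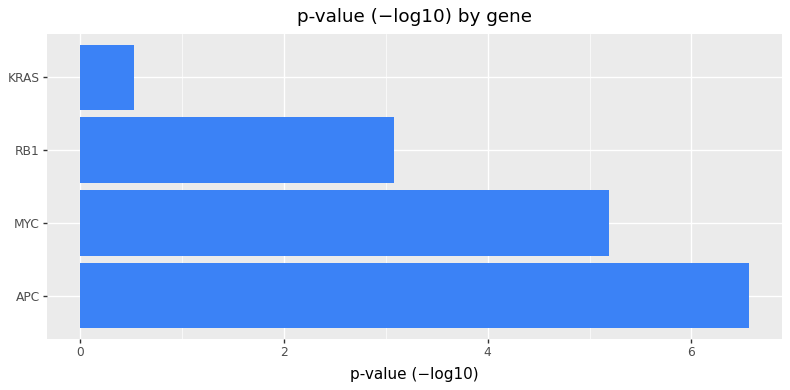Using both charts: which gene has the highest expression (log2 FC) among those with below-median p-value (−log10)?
RB1

Chart 2 median p-value (−log10) ≈ 4; below-median genes: RB1, KRAS. Among those, RB1 has the highest expression (log2 FC) (≈ -0.85).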